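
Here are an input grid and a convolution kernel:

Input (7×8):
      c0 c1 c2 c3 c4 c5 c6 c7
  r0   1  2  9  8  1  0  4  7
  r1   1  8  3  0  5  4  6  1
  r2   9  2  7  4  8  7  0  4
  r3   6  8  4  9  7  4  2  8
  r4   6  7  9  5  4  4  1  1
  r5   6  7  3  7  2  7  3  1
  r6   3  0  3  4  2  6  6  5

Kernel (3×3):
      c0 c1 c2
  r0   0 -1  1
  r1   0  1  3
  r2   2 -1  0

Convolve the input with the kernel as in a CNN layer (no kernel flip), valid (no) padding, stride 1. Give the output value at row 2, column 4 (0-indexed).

7

The receptive field on the input at this output position is [8 7 0 / 7 4 2 / 4 4 1]. Elementwise product with the kernel and sum: 7·-1 + 0·1 + 4·1 + 2·3 + 4·2 + 4·-1.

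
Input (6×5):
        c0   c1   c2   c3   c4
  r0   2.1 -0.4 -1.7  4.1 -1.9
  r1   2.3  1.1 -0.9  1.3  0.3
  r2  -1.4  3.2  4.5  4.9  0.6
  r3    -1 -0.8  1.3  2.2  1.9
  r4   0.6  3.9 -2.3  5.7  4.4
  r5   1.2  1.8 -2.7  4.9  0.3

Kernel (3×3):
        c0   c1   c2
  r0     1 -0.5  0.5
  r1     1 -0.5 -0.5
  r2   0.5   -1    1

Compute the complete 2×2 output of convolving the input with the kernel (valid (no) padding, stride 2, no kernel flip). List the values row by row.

Output[0,0]: The receptive field on the input at this output position is [2.1 -0.4 -1.7 / 2.3 1.1 -0.9 / -1.4 3.2 4.5]. Elementwise product with the kernel and sum: 2.1·1 + -0.4·-0.5 + -1.7·0.5 + 2.3·1 + 1.1·-0.5 + -0.9·-0.5 + -1.4·0.5 + 3.2·-1 + 4.5·1.

4.25 -8.45
-7.9 -0.85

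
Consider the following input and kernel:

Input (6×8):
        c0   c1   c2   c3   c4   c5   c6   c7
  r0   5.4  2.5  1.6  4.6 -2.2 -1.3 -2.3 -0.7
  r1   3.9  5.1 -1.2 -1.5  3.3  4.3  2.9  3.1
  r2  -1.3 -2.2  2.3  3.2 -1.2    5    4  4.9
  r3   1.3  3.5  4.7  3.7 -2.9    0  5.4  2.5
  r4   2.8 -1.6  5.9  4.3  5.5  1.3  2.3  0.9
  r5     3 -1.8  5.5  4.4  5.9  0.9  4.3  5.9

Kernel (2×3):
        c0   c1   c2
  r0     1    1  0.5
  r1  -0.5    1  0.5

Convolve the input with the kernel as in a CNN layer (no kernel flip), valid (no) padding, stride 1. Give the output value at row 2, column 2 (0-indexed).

The receptive field on the input at this output position is [2.3 3.2 -1.2 / 4.7 3.7 -2.9]. Elementwise product with the kernel and sum: 2.3·1 + 3.2·1 + -1.2·0.5 + 4.7·-0.5 + 3.7·1 + -2.9·0.5.

4.8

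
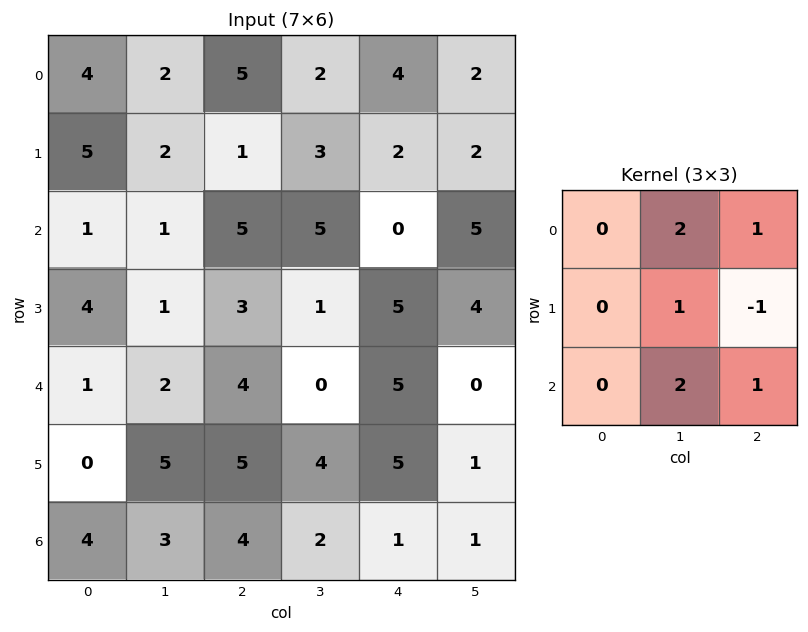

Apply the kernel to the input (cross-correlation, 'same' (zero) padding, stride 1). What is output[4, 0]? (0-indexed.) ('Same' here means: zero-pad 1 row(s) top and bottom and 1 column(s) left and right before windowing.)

13

The receptive field on the zero-padded input at this output position is [0 4 1 / 0 1 2 / 0 0 5]. Elementwise product with the kernel and sum: 4·2 + 1·1 + 1·1 + 2·-1 + 0·2 + 5·1.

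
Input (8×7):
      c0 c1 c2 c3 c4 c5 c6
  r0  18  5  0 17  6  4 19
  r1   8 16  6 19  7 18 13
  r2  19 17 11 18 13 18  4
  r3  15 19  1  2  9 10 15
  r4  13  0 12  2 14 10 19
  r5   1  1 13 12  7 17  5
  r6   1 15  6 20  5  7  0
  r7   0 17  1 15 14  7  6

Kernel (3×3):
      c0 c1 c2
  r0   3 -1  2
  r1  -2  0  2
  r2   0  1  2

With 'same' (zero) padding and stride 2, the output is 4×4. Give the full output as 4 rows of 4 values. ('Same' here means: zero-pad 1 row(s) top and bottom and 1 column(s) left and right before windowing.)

50 68 17 5
111 87 115 20
26 101 74 0
65 55 65 38

Output[0,0]: The receptive field on the zero-padded input at this output position is [0 0 0 / 0 18 5 / 0 8 16]. Elementwise product with the kernel and sum: 0·3 + 0·-1 + 0·2 + 0·-2 + 5·2 + 8·1 + 16·2.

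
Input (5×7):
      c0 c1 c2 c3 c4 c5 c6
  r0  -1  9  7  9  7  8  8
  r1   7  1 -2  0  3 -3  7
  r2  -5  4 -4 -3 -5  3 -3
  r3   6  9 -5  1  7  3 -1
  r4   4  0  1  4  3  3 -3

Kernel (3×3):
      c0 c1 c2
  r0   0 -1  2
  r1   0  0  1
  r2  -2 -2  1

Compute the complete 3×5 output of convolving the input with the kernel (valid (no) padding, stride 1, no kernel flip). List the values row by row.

Output[0,0]: The receptive field on the input at this output position is [-1 9 7 / 7 1 -2 / -5 4 -4]. Elementwise product with the kernel and sum: 9·-1 + 7·2 + -2·1 + -5·-2 + 4·-2 + -4·1.

1 8 17 25 16
-44 -8 16 -19 -7
-24 1 -7 3 -25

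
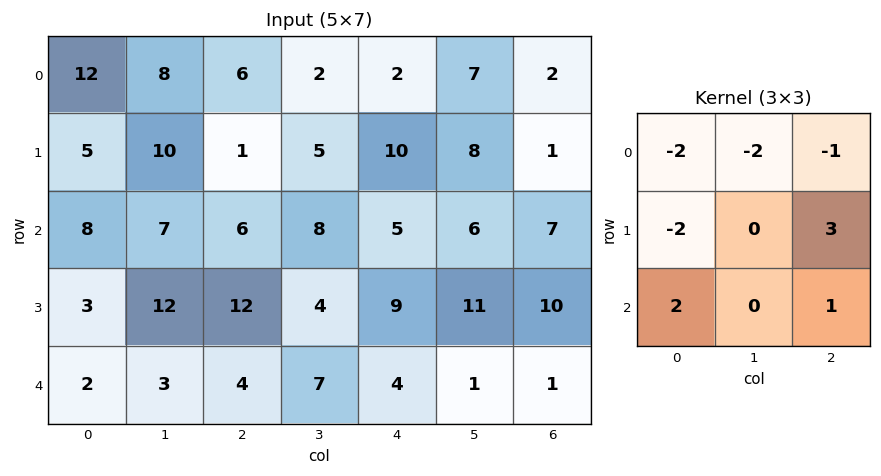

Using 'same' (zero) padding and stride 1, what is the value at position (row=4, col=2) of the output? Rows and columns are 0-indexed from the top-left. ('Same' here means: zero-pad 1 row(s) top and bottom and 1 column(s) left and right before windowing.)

The receptive field on the zero-padded input at this output position is [12 12 4 / 3 4 7 / 0 0 0]. Elementwise product with the kernel and sum: 12·-2 + 12·-2 + 4·-1 + 3·-2 + 7·3 + 0·2 + 0·1.

-37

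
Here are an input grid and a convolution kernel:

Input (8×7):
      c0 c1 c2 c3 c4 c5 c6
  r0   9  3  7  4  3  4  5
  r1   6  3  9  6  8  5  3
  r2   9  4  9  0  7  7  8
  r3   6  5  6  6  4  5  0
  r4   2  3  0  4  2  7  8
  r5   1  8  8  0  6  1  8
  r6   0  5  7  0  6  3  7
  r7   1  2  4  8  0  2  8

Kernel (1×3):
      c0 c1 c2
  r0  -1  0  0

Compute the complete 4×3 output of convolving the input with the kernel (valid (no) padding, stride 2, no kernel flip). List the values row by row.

Output[0,0]: The receptive field on the input at this output position is [9 3 7]. Elementwise product with the kernel and sum: 9·-1.

-9 -7 -3
-9 -9 -7
-2 0 -2
0 -7 -6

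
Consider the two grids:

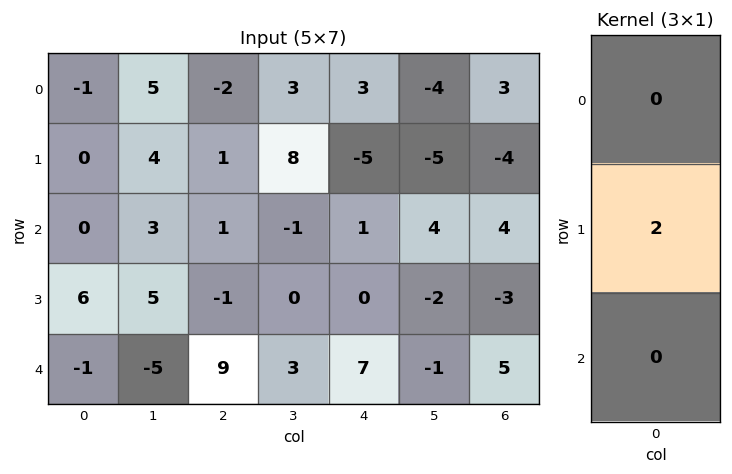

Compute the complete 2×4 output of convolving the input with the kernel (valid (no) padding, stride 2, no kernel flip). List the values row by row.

Output[0,0]: The receptive field on the input at this output position is [-1 / 0 / 0]. Elementwise product with the kernel and sum: 0·2.
Output[0,1]: The receptive field on the input at this output position is [-2 / 1 / 1]. Elementwise product with the kernel and sum: 1·2.

0 2 -10 -8
12 -2 0 -6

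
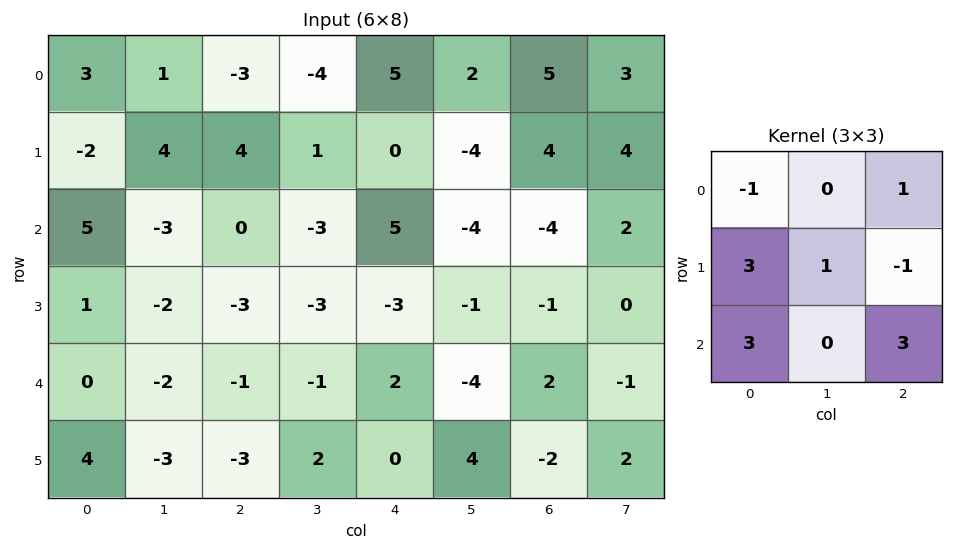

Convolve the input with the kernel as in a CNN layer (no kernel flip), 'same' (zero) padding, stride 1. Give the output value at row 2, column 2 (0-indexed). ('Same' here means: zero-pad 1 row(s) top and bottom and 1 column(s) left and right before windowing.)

The receptive field on the zero-padded input at this output position is [4 4 1 / -3 0 -3 / -2 -3 -3]. Elementwise product with the kernel and sum: 4·-1 + 1·1 + -3·3 + 0·1 + -3·-1 + -2·3 + -3·3.

-24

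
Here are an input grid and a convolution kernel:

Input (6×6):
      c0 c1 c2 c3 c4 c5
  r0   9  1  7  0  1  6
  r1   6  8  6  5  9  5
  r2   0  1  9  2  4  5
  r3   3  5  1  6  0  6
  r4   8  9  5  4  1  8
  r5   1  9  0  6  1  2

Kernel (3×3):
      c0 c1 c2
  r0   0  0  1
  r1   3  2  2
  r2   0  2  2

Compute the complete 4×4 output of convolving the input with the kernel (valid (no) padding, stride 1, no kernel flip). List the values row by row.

Output[0,0]: The receptive field on the input at this output position is [9 1 7 / 6 8 6 / 0 1 9]. Elementwise product with the kernel and sum: 7·1 + 6·3 + 8·2 + 6·2 + 1·2 + 9·2.
Output[0,1]: The receptive field on the input at this output position is [1 7 0 / 8 6 5 / 1 9 2]. Elementwise product with the kernel and sum: 0·1 + 8·3 + 6·2 + 5·2 + 9·2 + 2·2.

73 68 59 67
38 44 60 41
58 49 29 53
71 63 39 42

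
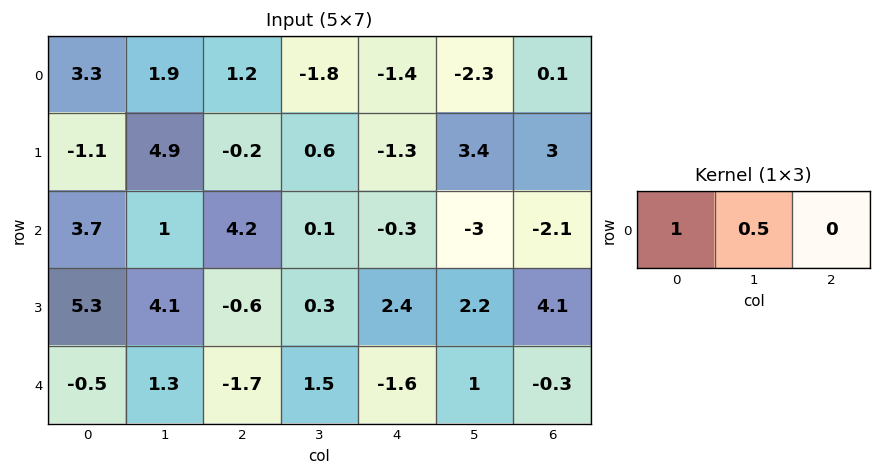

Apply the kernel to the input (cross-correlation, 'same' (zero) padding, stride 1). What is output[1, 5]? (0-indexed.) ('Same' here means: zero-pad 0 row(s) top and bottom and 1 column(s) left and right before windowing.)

The receptive field on the zero-padded input at this output position is [-1.3 3.4 3]. Elementwise product with the kernel and sum: -1.3·1 + 3.4·0.5.

0.4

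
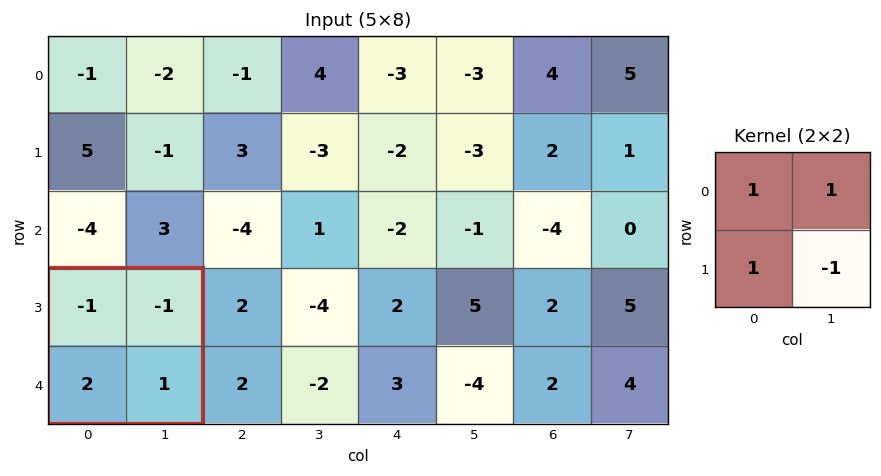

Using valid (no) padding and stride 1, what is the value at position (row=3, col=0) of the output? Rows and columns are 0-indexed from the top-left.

-1

The receptive field on the input at this output position is [-1 -1 / 2 1]. Elementwise product with the kernel and sum: -1·1 + -1·1 + 2·1 + 1·-1.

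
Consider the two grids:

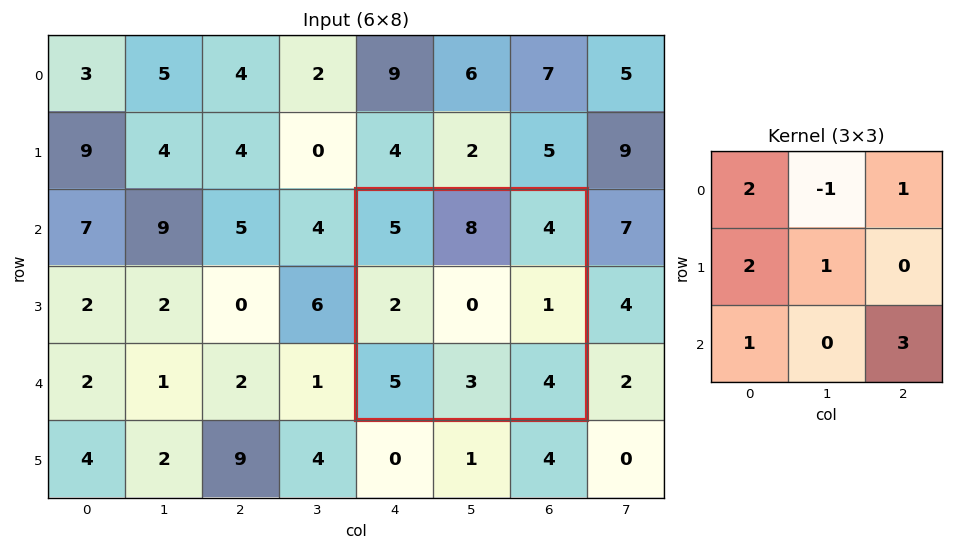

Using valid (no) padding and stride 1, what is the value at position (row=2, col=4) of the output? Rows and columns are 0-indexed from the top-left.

The receptive field on the input at this output position is [5 8 4 / 2 0 1 / 5 3 4]. Elementwise product with the kernel and sum: 5·2 + 8·-1 + 4·1 + 2·2 + 0·1 + 5·1 + 4·3.

27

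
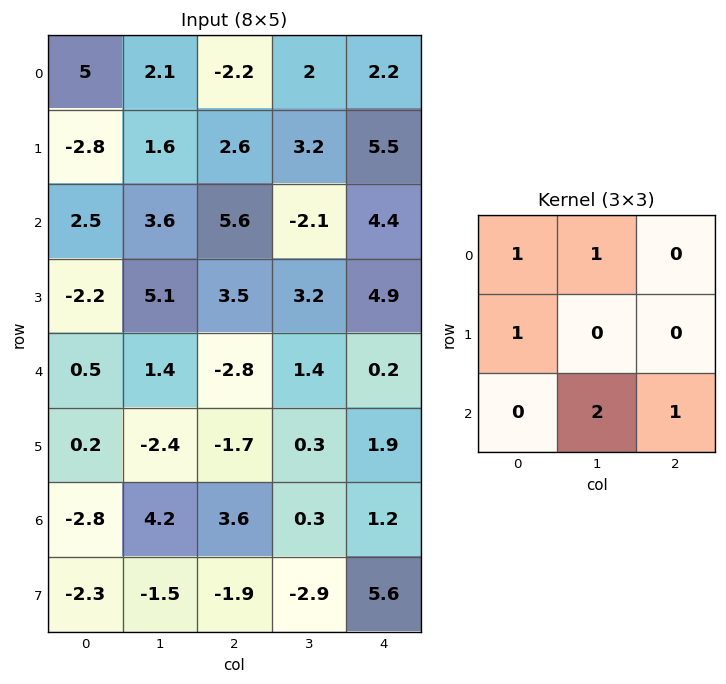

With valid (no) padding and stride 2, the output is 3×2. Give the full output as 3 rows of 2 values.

Output[0,0]: The receptive field on the input at this output position is [5 2.1 -2.2 / -2.8 1.6 2.6 / 2.5 3.6 5.6]. Elementwise product with the kernel and sum: 5·1 + 2.1·1 + -2.8·1 + 3.6·2 + 5.6·1.

17.1 2.6
3.9 10
14.1 -1.3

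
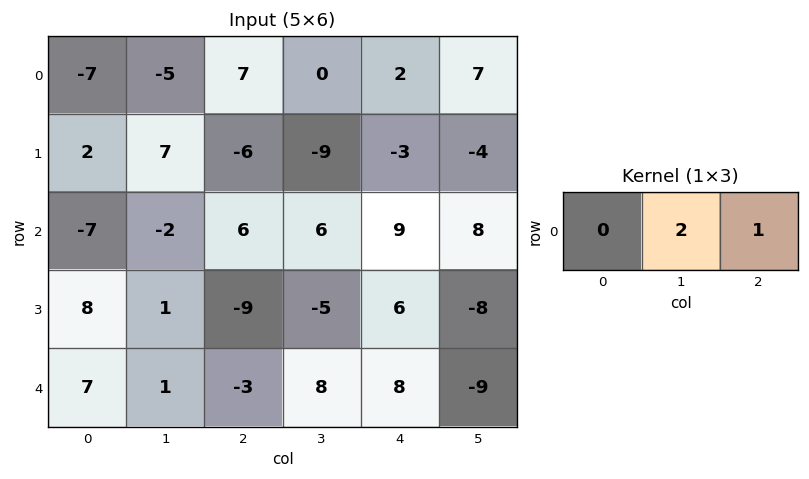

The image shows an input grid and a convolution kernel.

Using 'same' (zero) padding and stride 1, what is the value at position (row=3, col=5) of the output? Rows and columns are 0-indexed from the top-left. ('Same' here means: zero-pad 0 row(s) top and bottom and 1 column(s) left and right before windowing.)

The receptive field on the zero-padded input at this output position is [6 -8 0]. Elementwise product with the kernel and sum: -8·2 + 0·1.

-16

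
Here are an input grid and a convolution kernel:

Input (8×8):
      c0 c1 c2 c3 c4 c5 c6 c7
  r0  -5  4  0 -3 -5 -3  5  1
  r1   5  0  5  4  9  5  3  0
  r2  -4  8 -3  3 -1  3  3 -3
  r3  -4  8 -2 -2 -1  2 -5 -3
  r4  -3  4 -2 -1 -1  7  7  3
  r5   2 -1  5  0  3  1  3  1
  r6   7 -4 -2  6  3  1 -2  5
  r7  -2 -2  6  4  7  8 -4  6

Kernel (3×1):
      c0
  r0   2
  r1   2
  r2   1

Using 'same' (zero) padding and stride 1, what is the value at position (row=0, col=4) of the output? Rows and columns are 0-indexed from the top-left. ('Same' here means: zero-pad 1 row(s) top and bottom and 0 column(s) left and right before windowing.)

-1

The receptive field on the zero-padded input at this output position is [0 / -5 / 9]. Elementwise product with the kernel and sum: 0·2 + -5·2 + 9·1.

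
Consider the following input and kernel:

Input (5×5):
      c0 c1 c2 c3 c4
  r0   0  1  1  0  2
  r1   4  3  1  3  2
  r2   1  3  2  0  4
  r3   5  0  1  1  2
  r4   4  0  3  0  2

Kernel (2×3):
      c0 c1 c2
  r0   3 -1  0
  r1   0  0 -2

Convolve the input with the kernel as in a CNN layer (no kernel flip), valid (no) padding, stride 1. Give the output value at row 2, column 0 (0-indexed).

The receptive field on the input at this output position is [1 3 2 / 5 0 1]. Elementwise product with the kernel and sum: 1·3 + 3·-1 + 1·-2.

-2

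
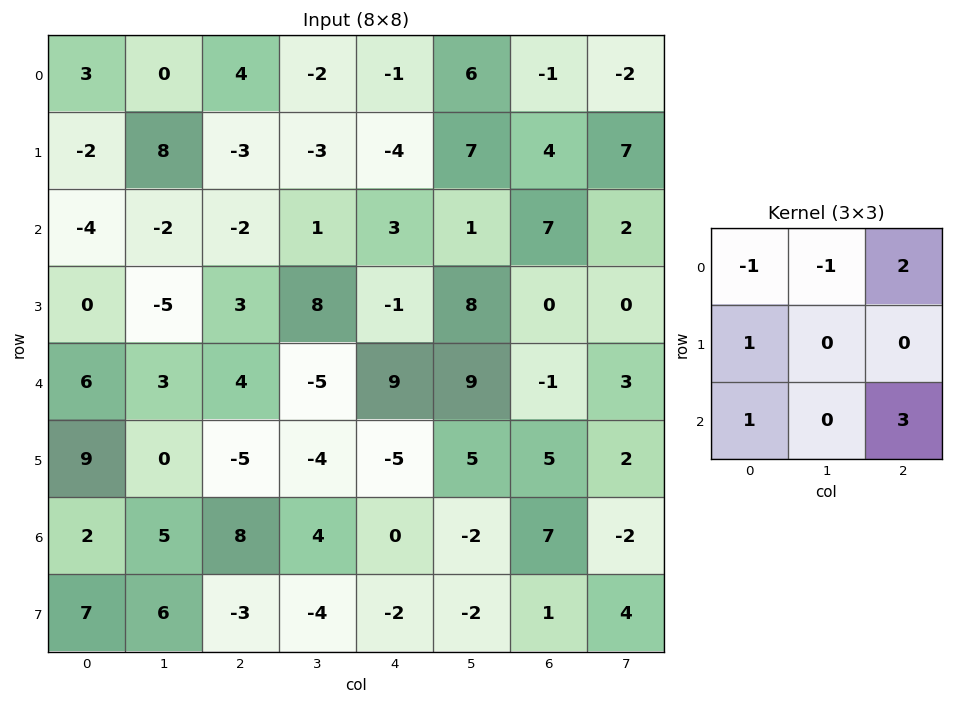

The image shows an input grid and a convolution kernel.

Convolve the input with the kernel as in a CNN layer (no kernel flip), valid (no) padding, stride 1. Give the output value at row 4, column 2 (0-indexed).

22

The receptive field on the input at this output position is [4 -5 9 / -5 -4 -5 / 8 4 0]. Elementwise product with the kernel and sum: 4·-1 + -5·-1 + 9·2 + -5·1 + 8·1 + 0·3.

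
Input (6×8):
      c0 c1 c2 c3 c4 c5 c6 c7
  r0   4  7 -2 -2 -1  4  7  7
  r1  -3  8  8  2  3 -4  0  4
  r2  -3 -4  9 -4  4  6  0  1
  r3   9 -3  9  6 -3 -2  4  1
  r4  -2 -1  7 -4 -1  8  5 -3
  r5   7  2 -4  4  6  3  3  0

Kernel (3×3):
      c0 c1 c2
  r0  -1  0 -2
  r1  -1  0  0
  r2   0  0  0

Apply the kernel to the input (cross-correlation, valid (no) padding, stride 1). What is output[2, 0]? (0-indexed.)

-24

The receptive field on the input at this output position is [-3 -4 9 / 9 -3 9 / -2 -1 7]. Elementwise product with the kernel and sum: -3·-1 + 9·-2 + 9·-1.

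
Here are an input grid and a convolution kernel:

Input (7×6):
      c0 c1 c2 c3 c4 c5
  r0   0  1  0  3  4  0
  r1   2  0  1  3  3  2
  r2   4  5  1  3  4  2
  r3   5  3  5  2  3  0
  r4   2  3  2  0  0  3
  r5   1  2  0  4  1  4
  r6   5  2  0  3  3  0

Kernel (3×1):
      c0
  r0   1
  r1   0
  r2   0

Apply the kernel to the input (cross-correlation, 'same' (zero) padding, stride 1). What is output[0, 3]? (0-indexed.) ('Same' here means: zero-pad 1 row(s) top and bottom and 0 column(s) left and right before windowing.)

0

The receptive field on the zero-padded input at this output position is [0 / 3 / 3]. Elementwise product with the kernel and sum: 0·1.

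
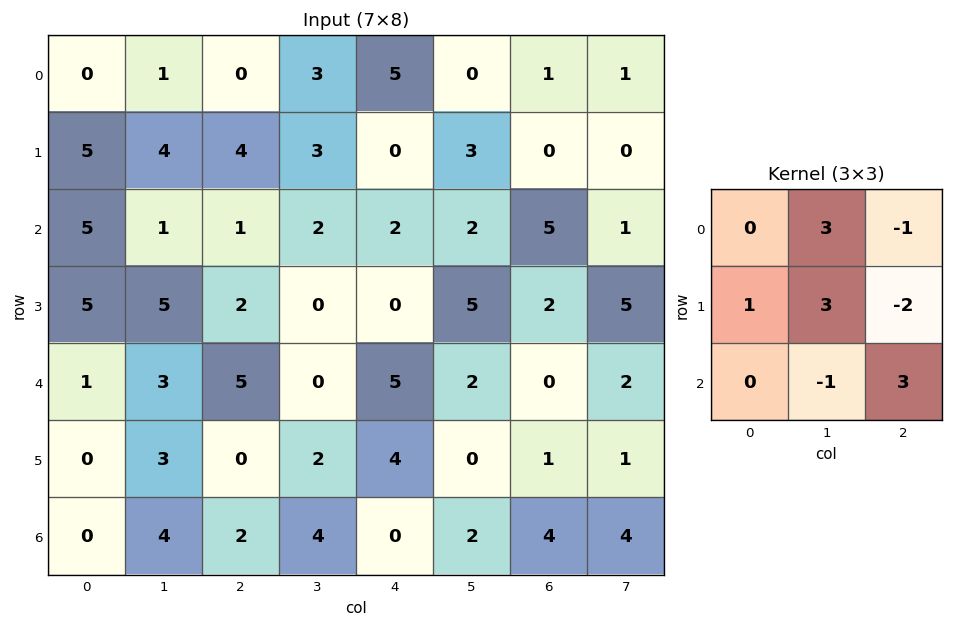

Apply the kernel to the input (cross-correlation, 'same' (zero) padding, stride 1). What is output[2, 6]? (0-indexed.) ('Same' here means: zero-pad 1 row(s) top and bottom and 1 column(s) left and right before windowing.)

28

The receptive field on the zero-padded input at this output position is [3 0 0 / 2 5 1 / 5 2 5]. Elementwise product with the kernel and sum: 0·3 + 0·-1 + 2·1 + 5·3 + 1·-2 + 2·-1 + 5·3.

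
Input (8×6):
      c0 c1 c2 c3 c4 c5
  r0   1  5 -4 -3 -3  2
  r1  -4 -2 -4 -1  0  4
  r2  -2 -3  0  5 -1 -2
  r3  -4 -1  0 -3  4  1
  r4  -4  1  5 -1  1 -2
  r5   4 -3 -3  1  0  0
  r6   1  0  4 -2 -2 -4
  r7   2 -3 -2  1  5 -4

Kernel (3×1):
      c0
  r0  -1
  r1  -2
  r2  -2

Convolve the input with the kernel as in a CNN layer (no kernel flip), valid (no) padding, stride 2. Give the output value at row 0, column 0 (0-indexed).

11

The receptive field on the input at this output position is [1 / -4 / -2]. Elementwise product with the kernel and sum: 1·-1 + -4·-2 + -2·-2.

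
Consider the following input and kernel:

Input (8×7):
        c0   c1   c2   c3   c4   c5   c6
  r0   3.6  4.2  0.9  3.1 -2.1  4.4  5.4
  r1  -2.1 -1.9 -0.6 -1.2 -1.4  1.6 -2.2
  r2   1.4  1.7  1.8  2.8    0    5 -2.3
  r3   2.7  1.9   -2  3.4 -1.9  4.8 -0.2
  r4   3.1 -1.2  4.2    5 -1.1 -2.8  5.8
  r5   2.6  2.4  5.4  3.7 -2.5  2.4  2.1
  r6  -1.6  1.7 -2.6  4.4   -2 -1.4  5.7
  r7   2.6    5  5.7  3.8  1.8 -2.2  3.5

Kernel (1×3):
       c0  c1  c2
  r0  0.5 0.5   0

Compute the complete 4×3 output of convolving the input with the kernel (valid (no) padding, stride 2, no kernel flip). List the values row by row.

3.9 2 1.15
1.55 2.3 2.5
0.95 4.6 -1.95
0.05 0.9 -1.7

Output[0,0]: The receptive field on the input at this output position is [3.6 4.2 0.9]. Elementwise product with the kernel and sum: 3.6·0.5 + 4.2·0.5.
Output[0,1]: The receptive field on the input at this output position is [0.9 3.1 -2.1]. Elementwise product with the kernel and sum: 0.9·0.5 + 3.1·0.5.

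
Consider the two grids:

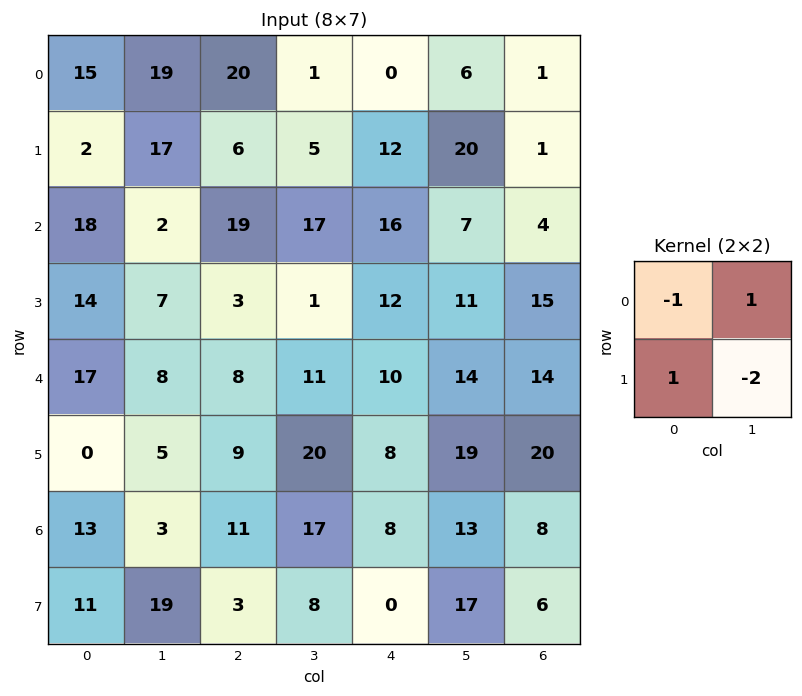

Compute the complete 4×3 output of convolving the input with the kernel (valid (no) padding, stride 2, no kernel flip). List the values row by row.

Output[0,0]: The receptive field on the input at this output position is [15 19 / 2 17]. Elementwise product with the kernel and sum: 15·-1 + 19·1 + 2·1 + 17·-2.

-28 -23 -22
-16 -1 -19
-19 -28 -26
-37 -7 -29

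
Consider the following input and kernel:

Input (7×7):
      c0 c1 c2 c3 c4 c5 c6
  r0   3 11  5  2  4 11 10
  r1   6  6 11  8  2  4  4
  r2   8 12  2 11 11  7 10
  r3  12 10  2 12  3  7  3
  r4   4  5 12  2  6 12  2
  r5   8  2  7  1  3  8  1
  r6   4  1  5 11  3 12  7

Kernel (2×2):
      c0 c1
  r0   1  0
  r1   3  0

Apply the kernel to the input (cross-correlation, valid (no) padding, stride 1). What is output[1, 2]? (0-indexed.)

The receptive field on the input at this output position is [11 8 / 2 11]. Elementwise product with the kernel and sum: 11·1 + 2·3.

17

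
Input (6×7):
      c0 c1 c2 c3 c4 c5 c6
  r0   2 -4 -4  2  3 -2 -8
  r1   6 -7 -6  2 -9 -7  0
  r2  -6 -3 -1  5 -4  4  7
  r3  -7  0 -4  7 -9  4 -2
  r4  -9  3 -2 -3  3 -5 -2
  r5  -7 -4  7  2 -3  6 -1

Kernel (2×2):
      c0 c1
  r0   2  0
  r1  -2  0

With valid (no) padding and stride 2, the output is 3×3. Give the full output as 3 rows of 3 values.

-8 4 24
2 6 10
-4 -18 12

Output[0,0]: The receptive field on the input at this output position is [2 -4 / 6 -7]. Elementwise product with the kernel and sum: 2·2 + 6·-2.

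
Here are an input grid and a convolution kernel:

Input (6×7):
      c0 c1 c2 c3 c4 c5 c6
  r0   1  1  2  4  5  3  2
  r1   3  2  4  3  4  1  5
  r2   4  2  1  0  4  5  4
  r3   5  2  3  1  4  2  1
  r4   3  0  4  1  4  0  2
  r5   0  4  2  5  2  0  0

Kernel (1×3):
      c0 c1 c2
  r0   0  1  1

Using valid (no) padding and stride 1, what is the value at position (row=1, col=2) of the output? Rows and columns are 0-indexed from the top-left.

7

The receptive field on the input at this output position is [4 3 4]. Elementwise product with the kernel and sum: 3·1 + 4·1.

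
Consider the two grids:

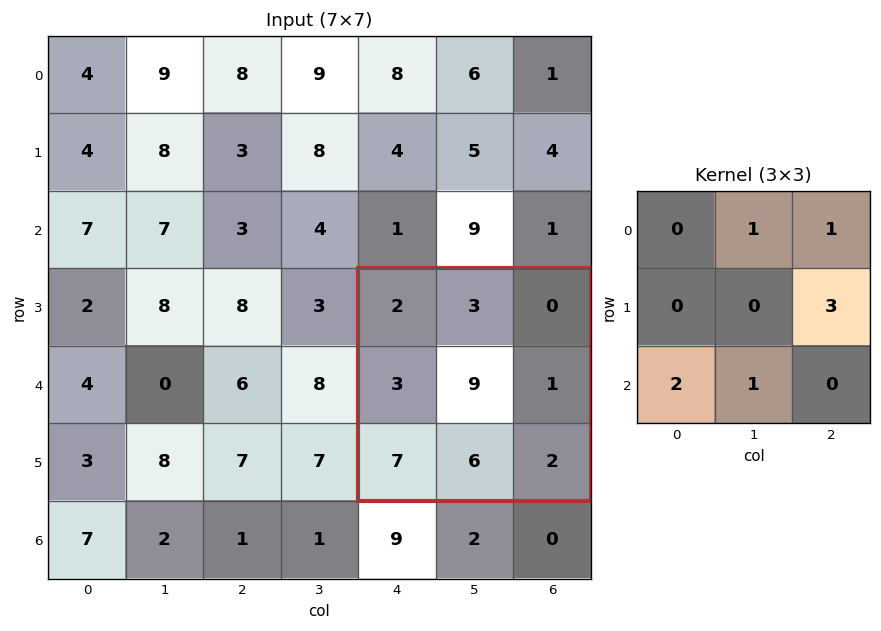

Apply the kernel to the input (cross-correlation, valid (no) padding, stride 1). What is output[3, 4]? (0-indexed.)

The receptive field on the input at this output position is [2 3 0 / 3 9 1 / 7 6 2]. Elementwise product with the kernel and sum: 3·1 + 0·1 + 1·3 + 7·2 + 6·1.

26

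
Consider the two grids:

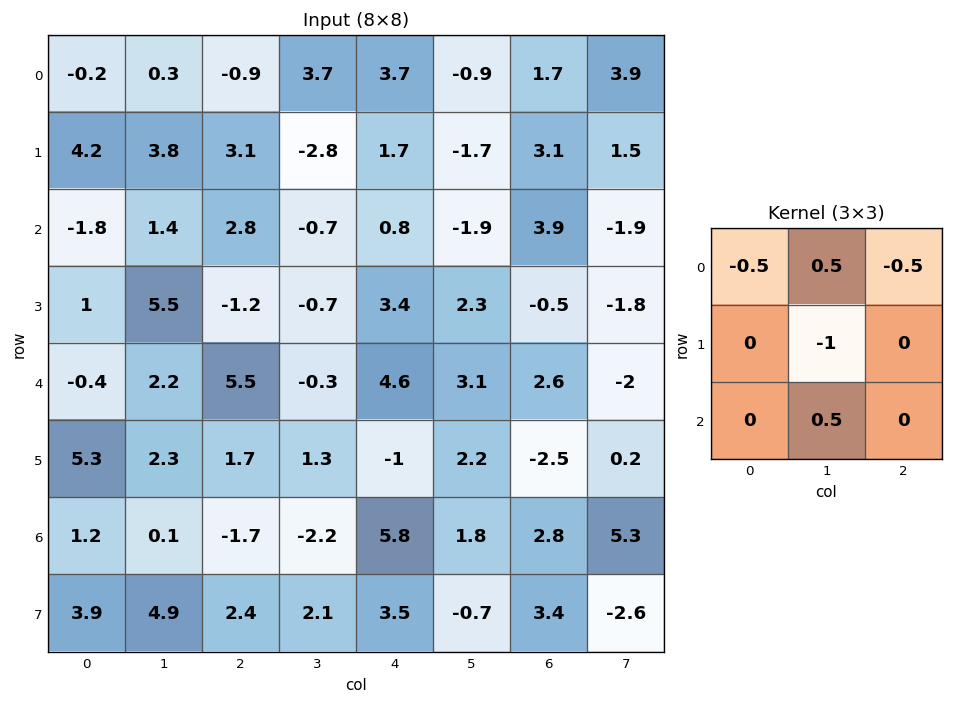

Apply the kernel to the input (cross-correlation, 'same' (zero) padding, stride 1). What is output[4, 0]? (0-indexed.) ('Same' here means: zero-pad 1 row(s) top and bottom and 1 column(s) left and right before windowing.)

0.8

The receptive field on the zero-padded input at this output position is [0 1 5.5 / 0 -0.4 2.2 / 0 5.3 2.3]. Elementwise product with the kernel and sum: 0·-0.5 + 1·0.5 + 5.5·-0.5 + -0.4·-1 + 5.3·0.5.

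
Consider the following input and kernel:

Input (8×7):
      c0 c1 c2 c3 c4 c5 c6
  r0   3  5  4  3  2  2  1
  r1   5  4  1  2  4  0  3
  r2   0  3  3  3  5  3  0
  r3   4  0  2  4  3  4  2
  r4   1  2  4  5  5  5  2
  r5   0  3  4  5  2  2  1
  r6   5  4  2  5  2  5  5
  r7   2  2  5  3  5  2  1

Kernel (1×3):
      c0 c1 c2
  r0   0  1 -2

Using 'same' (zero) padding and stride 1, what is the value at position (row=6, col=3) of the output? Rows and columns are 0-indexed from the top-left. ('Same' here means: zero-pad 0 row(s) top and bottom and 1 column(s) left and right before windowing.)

The receptive field on the zero-padded input at this output position is [2 5 2]. Elementwise product with the kernel and sum: 5·1 + 2·-2.

1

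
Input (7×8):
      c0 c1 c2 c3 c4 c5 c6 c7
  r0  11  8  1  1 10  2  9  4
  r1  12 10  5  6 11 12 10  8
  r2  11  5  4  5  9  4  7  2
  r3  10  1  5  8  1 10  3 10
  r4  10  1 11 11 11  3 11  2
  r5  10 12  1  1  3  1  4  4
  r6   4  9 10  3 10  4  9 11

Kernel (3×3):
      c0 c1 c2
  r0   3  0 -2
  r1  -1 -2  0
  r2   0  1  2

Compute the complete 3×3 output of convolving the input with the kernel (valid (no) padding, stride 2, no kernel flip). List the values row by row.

Output[0,0]: The receptive field on the input at this output position is [11 8 1 / 12 10 5 / 11 5 4]. Elementwise product with the kernel and sum: 11·3 + 1·-2 + 12·-1 + 10·-2 + 5·1 + 4·2.
Output[0,1]: The receptive field on the input at this output position is [1 1 10 / 5 6 11 / 4 5 9]. Elementwise product with the kernel and sum: 1·3 + 10·-2 + 5·-1 + 6·-2 + 5·1 + 9·2.

12 -11 -5
36 6 17
3 31 28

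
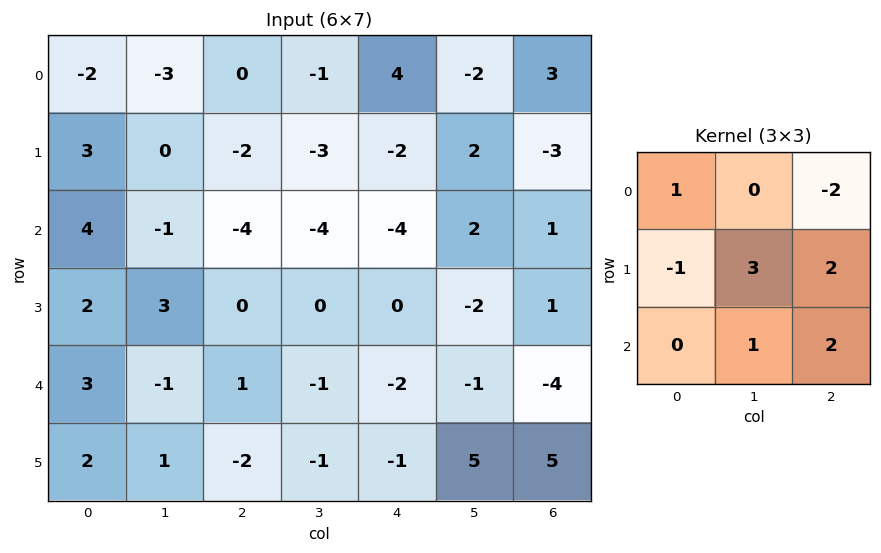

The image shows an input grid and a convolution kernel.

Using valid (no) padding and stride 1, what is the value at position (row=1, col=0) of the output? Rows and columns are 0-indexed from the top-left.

-5

The receptive field on the input at this output position is [3 0 -2 / 4 -1 -4 / 2 3 0]. Elementwise product with the kernel and sum: 3·1 + -2·-2 + 4·-1 + -1·3 + -4·2 + 3·1 + 0·2.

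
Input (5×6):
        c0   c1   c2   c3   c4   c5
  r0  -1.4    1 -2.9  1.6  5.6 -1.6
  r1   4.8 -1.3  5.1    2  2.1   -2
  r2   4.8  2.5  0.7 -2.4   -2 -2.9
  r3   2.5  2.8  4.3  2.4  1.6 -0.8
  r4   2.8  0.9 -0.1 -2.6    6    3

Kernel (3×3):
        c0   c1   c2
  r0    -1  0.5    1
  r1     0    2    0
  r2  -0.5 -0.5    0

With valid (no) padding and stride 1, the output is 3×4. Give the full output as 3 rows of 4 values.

-7.25 7.75 14.15 6
2 3.7 -10.15 -8.95
0.9 3.65 2.25 0

Output[0,0]: The receptive field on the input at this output position is [-1.4 1 -2.9 / 4.8 -1.3 5.1 / 4.8 2.5 0.7]. Elementwise product with the kernel and sum: -1.4·-1 + 1·0.5 + -2.9·1 + -1.3·2 + 4.8·-0.5 + 2.5·-0.5.
Output[0,1]: The receptive field on the input at this output position is [1 -2.9 1.6 / -1.3 5.1 2 / 2.5 0.7 -2.4]. Elementwise product with the kernel and sum: 1·-1 + -2.9·0.5 + 1.6·1 + 5.1·2 + 2.5·-0.5 + 0.7·-0.5.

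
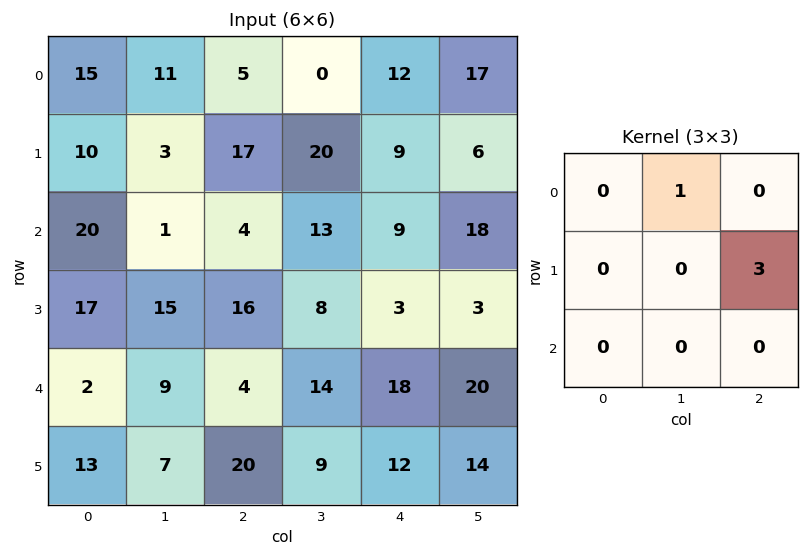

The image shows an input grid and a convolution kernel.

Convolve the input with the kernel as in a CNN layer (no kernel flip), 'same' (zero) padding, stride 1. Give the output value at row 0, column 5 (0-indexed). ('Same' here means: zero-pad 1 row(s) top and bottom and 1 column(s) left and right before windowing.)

The receptive field on the zero-padded input at this output position is [0 0 0 / 12 17 0 / 9 6 0]. Elementwise product with the kernel and sum: 0·1 + 0·3.

0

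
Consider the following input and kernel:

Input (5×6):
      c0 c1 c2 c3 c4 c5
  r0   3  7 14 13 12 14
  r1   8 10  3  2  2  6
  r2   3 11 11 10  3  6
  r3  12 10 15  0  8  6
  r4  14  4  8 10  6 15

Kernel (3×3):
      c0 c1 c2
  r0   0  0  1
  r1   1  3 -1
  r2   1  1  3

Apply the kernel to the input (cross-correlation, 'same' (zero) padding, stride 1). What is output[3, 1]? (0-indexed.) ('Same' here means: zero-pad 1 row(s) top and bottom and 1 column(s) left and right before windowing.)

80

The receptive field on the zero-padded input at this output position is [3 11 11 / 12 10 15 / 14 4 8]. Elementwise product with the kernel and sum: 11·1 + 12·1 + 10·3 + 15·-1 + 14·1 + 4·1 + 8·3.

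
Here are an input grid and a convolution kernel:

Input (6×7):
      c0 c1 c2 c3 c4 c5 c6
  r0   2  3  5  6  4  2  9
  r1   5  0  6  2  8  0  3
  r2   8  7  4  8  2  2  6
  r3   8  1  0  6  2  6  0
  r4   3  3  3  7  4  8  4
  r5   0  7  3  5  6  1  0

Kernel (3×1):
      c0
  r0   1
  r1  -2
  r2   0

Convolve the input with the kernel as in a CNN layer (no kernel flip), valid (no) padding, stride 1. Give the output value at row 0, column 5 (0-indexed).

2

The receptive field on the input at this output position is [2 / 0 / 2]. Elementwise product with the kernel and sum: 2·1 + 0·-2.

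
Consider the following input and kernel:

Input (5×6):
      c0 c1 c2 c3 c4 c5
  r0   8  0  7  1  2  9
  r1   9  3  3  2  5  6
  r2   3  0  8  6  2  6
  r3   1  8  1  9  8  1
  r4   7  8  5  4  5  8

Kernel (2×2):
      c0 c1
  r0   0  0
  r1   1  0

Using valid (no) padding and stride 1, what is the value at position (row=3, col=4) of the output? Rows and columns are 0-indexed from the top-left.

5

The receptive field on the input at this output position is [8 1 / 5 8]. Elementwise product with the kernel and sum: 5·1.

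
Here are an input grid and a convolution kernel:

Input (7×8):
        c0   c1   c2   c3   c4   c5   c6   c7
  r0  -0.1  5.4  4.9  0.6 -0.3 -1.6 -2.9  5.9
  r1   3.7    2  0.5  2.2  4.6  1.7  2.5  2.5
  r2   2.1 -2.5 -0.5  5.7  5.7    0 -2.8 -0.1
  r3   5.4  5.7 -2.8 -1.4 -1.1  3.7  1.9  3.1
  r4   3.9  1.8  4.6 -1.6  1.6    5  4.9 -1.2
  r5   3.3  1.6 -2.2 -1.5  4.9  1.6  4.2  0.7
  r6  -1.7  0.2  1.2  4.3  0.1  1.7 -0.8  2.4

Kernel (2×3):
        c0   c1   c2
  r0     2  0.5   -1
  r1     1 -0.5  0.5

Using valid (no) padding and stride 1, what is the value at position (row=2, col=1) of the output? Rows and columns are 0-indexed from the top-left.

-4.55

The receptive field on the input at this output position is [-2.5 -0.5 5.7 / 5.7 -2.8 -1.4]. Elementwise product with the kernel and sum: -2.5·2 + -0.5·0.5 + 5.7·-1 + 5.7·1 + -2.8·-0.5 + -1.4·0.5.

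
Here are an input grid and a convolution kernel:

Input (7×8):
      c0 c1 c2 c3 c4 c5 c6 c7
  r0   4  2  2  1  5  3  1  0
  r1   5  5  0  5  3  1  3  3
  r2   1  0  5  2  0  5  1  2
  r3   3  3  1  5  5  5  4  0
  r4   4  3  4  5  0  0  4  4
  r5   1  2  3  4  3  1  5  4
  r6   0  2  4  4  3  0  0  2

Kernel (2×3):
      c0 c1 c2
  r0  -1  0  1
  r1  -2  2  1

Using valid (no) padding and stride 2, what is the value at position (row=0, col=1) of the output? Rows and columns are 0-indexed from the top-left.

16

The receptive field on the input at this output position is [2 1 5 / 0 5 3]. Elementwise product with the kernel and sum: 2·-1 + 5·1 + 0·-2 + 5·2 + 3·1.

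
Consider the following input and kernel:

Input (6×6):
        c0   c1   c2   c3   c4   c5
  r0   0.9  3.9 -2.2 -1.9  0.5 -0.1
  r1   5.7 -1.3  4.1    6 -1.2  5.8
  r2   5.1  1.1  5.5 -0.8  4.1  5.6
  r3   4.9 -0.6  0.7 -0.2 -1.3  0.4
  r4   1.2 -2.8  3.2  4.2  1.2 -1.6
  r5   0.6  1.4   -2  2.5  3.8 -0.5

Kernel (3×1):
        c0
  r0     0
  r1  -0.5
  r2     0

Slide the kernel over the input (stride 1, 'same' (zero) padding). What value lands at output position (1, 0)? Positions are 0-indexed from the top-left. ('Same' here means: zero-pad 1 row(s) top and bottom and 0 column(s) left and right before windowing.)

-2.85

The receptive field on the zero-padded input at this output position is [0.9 / 5.7 / 5.1]. Elementwise product with the kernel and sum: 5.7·-0.5.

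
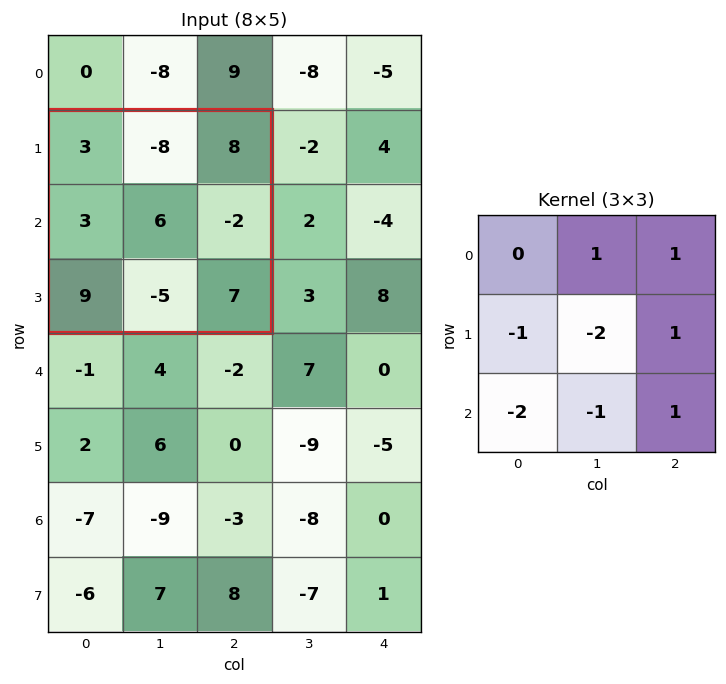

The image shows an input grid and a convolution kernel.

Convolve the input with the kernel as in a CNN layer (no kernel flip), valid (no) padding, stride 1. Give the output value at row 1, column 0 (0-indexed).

-23

The receptive field on the input at this output position is [3 -8 8 / 3 6 -2 / 9 -5 7]. Elementwise product with the kernel and sum: -8·1 + 8·1 + 3·-1 + 6·-2 + -2·1 + 9·-2 + -5·-1 + 7·1.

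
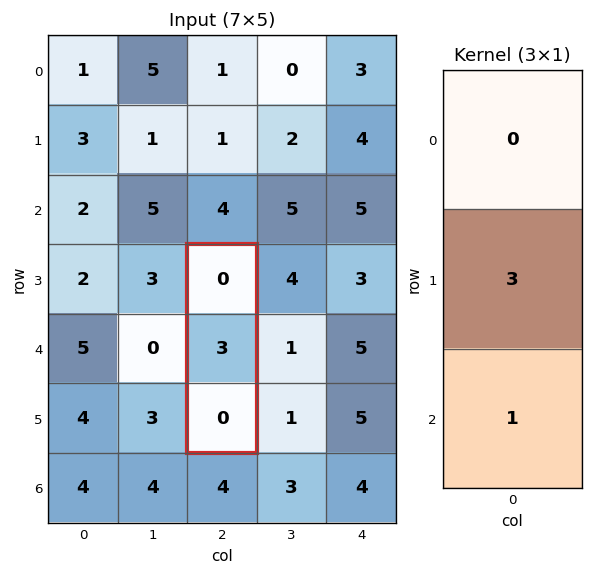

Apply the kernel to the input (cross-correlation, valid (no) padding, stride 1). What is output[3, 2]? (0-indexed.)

The receptive field on the input at this output position is [0 / 3 / 0]. Elementwise product with the kernel and sum: 3·3 + 0·1.

9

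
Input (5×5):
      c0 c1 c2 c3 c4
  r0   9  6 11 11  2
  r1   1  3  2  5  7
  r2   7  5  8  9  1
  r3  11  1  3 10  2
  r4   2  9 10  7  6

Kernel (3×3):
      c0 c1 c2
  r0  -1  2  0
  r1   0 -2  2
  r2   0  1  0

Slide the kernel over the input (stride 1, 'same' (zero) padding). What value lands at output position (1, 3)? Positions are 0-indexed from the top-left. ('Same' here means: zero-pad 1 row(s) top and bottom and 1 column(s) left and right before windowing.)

24

The receptive field on the zero-padded input at this output position is [11 11 2 / 2 5 7 / 8 9 1]. Elementwise product with the kernel and sum: 11·-1 + 11·2 + 5·-2 + 7·2 + 9·1.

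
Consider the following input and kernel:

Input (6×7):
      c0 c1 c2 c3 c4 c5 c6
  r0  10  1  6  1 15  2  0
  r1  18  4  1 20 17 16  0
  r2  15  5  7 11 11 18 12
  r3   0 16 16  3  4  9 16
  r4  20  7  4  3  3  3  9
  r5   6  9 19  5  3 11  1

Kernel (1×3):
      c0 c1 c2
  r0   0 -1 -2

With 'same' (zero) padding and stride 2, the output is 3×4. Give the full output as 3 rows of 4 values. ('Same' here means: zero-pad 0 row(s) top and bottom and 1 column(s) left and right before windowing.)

-12 -8 -19 0
-25 -29 -47 -12
-34 -10 -9 -9

Output[0,0]: The receptive field on the zero-padded input at this output position is [0 10 1]. Elementwise product with the kernel and sum: 10·-1 + 1·-2.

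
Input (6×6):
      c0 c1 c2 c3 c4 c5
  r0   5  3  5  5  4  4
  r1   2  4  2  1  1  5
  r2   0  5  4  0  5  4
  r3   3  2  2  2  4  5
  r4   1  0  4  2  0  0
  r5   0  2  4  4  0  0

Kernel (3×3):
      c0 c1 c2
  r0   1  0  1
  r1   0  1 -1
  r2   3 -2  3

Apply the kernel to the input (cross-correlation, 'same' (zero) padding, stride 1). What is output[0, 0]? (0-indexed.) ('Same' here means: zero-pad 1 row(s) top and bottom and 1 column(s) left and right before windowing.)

The receptive field on the zero-padded input at this output position is [0 0 0 / 0 5 3 / 0 2 4]. Elementwise product with the kernel and sum: 0·1 + 0·1 + 5·1 + 3·-1 + 0·3 + 2·-2 + 4·3.

10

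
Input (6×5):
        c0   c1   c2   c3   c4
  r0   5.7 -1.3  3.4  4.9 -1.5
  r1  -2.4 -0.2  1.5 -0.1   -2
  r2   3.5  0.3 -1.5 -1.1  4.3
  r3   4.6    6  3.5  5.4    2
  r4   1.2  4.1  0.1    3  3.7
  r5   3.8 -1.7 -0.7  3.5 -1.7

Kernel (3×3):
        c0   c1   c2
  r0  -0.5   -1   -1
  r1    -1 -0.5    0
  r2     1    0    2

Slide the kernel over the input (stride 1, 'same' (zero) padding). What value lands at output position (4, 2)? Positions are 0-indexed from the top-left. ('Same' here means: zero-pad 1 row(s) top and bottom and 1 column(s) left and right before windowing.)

-10.75

The receptive field on the zero-padded input at this output position is [6 3.5 5.4 / 4.1 0.1 3 / -1.7 -0.7 3.5]. Elementwise product with the kernel and sum: 6·-0.5 + 3.5·-1 + 5.4·-1 + 4.1·-1 + 0.1·-0.5 + -1.7·1 + 3.5·2.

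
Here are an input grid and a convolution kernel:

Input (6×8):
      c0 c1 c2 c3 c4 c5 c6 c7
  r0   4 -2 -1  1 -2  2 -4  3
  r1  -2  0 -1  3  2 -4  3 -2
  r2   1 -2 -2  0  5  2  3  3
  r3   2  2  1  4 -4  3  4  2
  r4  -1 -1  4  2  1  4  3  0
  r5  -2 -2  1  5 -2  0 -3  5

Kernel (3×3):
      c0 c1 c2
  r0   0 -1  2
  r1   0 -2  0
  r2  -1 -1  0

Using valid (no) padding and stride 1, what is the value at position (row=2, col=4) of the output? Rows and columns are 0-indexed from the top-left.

The receptive field on the input at this output position is [5 2 3 / -4 3 4 / 1 4 3]. Elementwise product with the kernel and sum: 2·-1 + 3·2 + 3·-2 + 1·-1 + 4·-1.

-7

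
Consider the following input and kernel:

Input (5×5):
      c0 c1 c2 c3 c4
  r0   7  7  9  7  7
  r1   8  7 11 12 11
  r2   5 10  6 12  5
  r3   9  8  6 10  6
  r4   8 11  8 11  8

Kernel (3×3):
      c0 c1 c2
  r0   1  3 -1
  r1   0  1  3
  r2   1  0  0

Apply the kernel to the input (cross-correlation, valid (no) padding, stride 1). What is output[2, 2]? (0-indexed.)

The receptive field on the input at this output position is [6 12 5 / 6 10 6 / 8 11 8]. Elementwise product with the kernel and sum: 6·1 + 12·3 + 5·-1 + 10·1 + 6·3 + 8·1.

73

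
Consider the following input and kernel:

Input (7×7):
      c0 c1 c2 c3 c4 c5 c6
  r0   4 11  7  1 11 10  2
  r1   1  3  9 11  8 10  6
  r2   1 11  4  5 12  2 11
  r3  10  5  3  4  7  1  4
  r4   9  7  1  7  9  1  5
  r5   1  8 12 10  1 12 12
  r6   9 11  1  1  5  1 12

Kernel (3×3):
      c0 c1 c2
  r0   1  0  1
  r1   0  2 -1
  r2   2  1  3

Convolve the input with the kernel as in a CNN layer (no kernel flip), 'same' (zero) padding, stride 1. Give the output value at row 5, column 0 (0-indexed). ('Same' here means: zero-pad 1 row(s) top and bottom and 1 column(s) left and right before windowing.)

43

The receptive field on the zero-padded input at this output position is [0 9 7 / 0 1 8 / 0 9 11]. Elementwise product with the kernel and sum: 0·1 + 7·1 + 1·2 + 8·-1 + 0·2 + 9·1 + 11·3.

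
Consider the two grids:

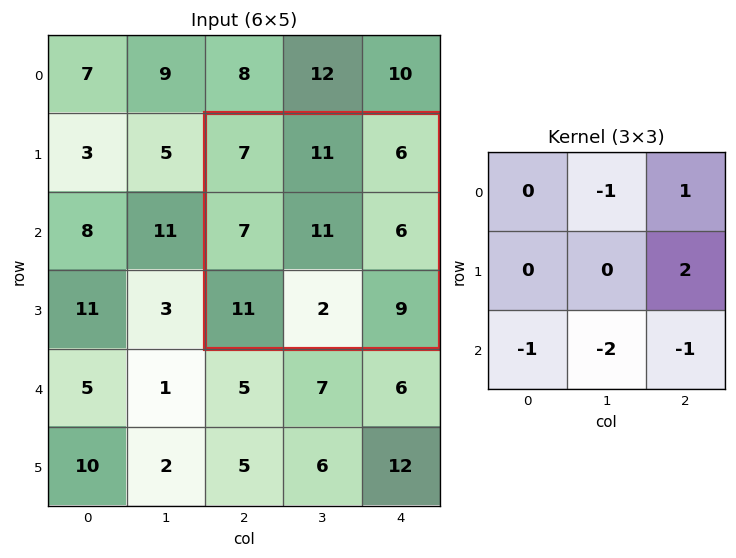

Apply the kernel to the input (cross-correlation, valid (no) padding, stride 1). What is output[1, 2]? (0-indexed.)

The receptive field on the input at this output position is [7 11 6 / 7 11 6 / 11 2 9]. Elementwise product with the kernel and sum: 11·-1 + 6·1 + 6·2 + 11·-1 + 2·-2 + 9·-1.

-17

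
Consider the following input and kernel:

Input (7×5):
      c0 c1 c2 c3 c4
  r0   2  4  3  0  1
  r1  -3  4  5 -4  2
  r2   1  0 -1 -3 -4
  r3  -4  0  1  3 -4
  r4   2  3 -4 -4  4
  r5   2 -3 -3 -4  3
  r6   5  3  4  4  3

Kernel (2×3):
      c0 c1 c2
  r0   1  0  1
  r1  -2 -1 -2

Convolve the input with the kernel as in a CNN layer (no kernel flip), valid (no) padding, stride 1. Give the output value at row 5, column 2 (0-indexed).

-18

The receptive field on the input at this output position is [-3 -4 3 / 4 4 3]. Elementwise product with the kernel and sum: -3·1 + 3·1 + 4·-2 + 4·-1 + 3·-2.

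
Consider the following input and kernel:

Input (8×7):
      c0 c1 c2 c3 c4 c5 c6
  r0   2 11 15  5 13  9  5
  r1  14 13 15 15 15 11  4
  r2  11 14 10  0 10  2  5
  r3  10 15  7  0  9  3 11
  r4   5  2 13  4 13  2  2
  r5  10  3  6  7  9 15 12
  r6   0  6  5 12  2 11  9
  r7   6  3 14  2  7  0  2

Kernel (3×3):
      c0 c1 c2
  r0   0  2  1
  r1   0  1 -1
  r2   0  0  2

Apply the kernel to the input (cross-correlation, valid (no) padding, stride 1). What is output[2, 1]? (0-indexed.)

35

The receptive field on the input at this output position is [14 10 0 / 15 7 0 / 2 13 4]. Elementwise product with the kernel and sum: 10·2 + 0·1 + 7·1 + 0·-1 + 4·2.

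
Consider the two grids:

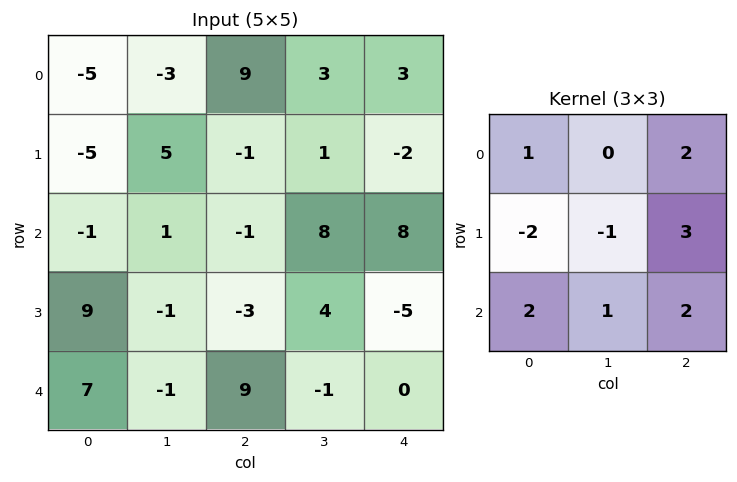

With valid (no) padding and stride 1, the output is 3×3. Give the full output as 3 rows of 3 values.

Output[0,0]: The receptive field on the input at this output position is [-5 -3 9 / -5 5 -1 / -1 1 -1]. Elementwise product with the kernel and sum: -5·1 + 9·2 + -5·-2 + 5·-1 + -1·3 + -1·2 + 1·1 + -1·2.
Output[0,1]: The receptive field on the input at this output position is [-3 9 3 / 5 -1 1 / 1 -1 8]. Elementwise product with the kernel and sum: -3·1 + 3·2 + 5·-2 + -1·-1 + 1·3 + 1·2 + -1·1 + 8·2.

12 14 32
2 33 1
2 39 19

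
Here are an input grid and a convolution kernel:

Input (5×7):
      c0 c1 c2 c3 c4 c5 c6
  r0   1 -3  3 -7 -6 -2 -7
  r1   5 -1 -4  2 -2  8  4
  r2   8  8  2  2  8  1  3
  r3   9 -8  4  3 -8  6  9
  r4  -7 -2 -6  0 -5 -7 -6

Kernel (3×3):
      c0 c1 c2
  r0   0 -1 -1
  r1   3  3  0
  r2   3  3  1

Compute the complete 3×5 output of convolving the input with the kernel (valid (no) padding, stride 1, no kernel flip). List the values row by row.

62 21 27 39 57
60 23 25 15 18
-40 -40 -12 -46 -52

Output[0,0]: The receptive field on the input at this output position is [1 -3 3 / 5 -1 -4 / 8 8 2]. Elementwise product with the kernel and sum: -3·-1 + 3·-1 + 5·3 + -1·3 + 8·3 + 8·3 + 2·1.
Output[0,1]: The receptive field on the input at this output position is [-3 3 -7 / -1 -4 2 / 8 2 2]. Elementwise product with the kernel and sum: 3·-1 + -7·-1 + -1·3 + -4·3 + 8·3 + 2·3 + 2·1.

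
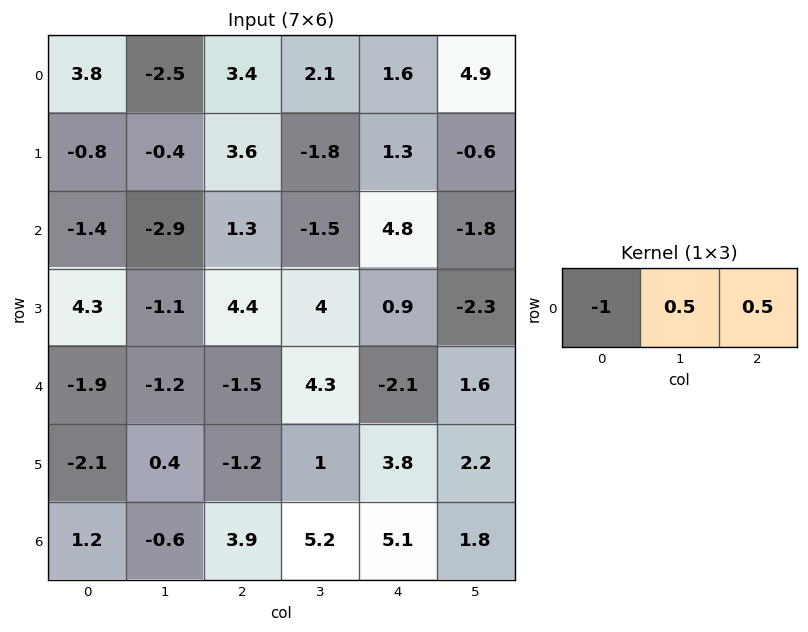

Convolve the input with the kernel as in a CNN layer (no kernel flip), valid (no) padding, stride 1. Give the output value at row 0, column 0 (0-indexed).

The receptive field on the input at this output position is [3.8 -2.5 3.4]. Elementwise product with the kernel and sum: 3.8·-1 + -2.5·0.5 + 3.4·0.5.

-3.35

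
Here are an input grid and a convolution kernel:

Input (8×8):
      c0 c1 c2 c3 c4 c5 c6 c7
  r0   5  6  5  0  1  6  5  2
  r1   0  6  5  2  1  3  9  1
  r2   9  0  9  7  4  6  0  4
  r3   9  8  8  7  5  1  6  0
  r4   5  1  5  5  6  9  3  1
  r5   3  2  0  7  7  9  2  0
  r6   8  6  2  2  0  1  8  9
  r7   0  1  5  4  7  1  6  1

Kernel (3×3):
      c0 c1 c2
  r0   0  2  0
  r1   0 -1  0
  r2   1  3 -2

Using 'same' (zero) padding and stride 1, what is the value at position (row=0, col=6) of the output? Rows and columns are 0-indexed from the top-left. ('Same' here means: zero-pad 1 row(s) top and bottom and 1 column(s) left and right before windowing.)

The receptive field on the zero-padded input at this output position is [0 0 0 / 6 5 2 / 3 9 1]. Elementwise product with the kernel and sum: 0·2 + 5·-1 + 3·1 + 9·3 + 1·-2.

23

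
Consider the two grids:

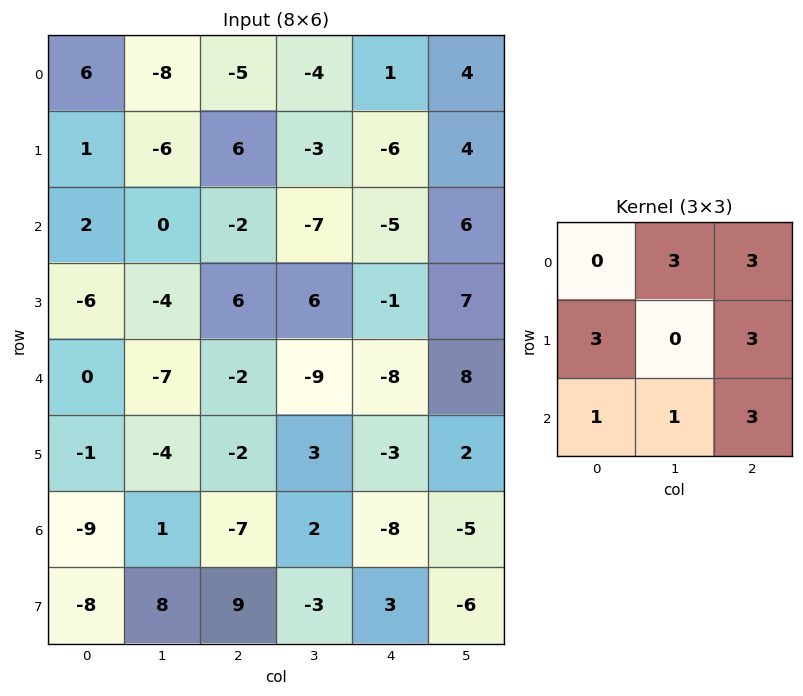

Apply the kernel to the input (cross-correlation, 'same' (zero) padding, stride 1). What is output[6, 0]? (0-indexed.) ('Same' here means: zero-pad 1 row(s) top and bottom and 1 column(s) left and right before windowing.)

The receptive field on the zero-padded input at this output position is [0 -1 -4 / 0 -9 1 / 0 -8 8]. Elementwise product with the kernel and sum: -1·3 + -4·3 + 0·3 + 1·3 + 0·1 + -8·1 + 8·3.

4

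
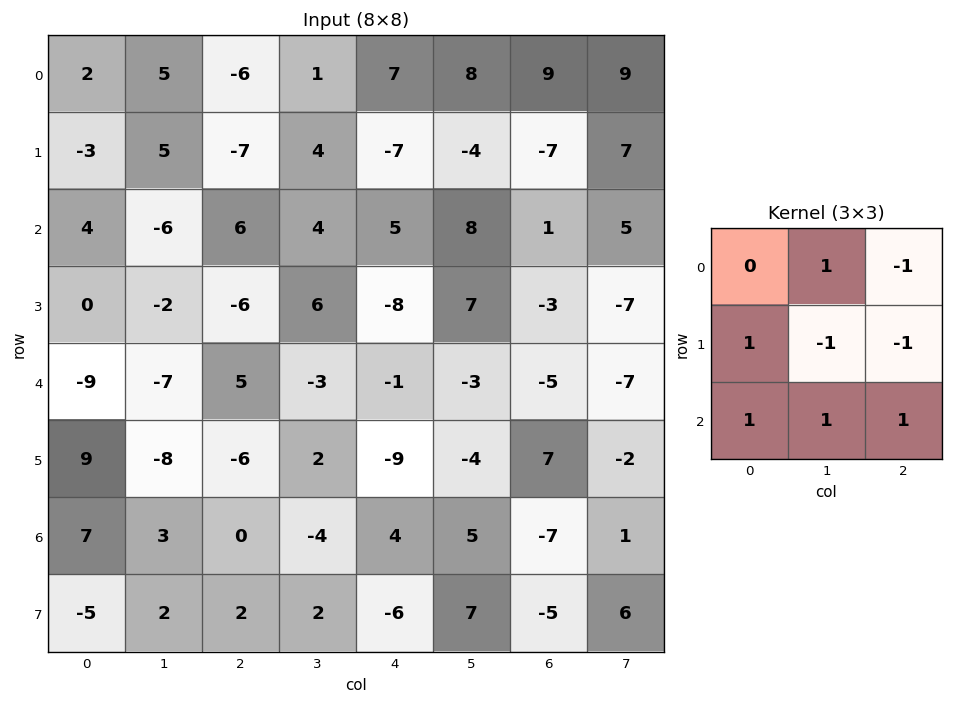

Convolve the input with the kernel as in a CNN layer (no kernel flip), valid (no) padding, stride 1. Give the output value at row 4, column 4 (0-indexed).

-8

The receptive field on the input at this output position is [-1 -3 -5 / -9 -4 7 / 4 5 -7]. Elementwise product with the kernel and sum: -3·1 + -5·-1 + -9·1 + -4·-1 + 7·-1 + 4·1 + 5·1 + -7·1.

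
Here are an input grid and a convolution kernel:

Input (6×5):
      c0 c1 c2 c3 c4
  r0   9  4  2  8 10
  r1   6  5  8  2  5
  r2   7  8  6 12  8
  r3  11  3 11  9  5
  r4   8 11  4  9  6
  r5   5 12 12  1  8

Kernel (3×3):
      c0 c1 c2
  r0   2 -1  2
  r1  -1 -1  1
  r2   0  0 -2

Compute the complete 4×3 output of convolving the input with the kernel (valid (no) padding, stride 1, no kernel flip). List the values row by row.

Output[0,0]: The receptive field on the input at this output position is [9 4 2 / 6 5 8 / 7 8 6]. Elementwise product with the kernel and sum: 9·2 + 4·-1 + 2·2 + 6·-1 + 5·-1 + 8·1 + 6·-2.

3 -13 -5
-8 -14 4
7 11 -11
2 5 0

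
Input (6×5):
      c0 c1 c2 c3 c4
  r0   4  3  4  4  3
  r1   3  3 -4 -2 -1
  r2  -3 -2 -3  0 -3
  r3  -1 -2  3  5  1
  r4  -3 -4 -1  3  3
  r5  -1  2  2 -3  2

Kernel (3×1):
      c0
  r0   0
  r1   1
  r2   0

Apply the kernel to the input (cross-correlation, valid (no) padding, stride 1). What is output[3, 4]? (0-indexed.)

3

The receptive field on the input at this output position is [1 / 3 / 2]. Elementwise product with the kernel and sum: 3·1.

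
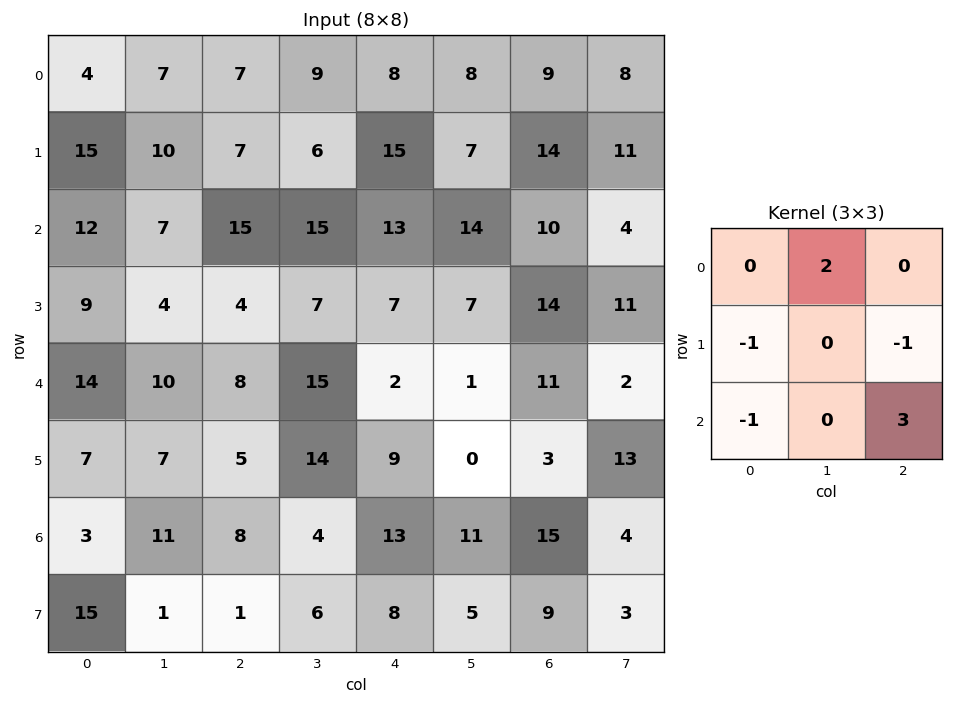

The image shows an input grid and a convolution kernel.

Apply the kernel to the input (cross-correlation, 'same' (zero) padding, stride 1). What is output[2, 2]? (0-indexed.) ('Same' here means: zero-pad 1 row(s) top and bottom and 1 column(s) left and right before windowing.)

The receptive field on the zero-padded input at this output position is [10 7 6 / 7 15 15 / 4 4 7]. Elementwise product with the kernel and sum: 7·2 + 7·-1 + 15·-1 + 4·-1 + 7·3.

9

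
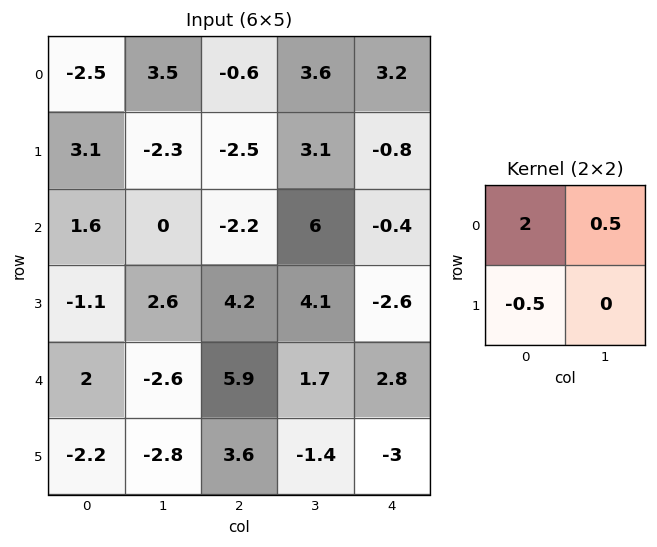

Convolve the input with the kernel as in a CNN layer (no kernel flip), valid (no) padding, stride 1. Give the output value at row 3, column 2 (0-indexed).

The receptive field on the input at this output position is [4.2 4.1 / 5.9 1.7]. Elementwise product with the kernel and sum: 4.2·2 + 4.1·0.5 + 5.9·-0.5.

7.5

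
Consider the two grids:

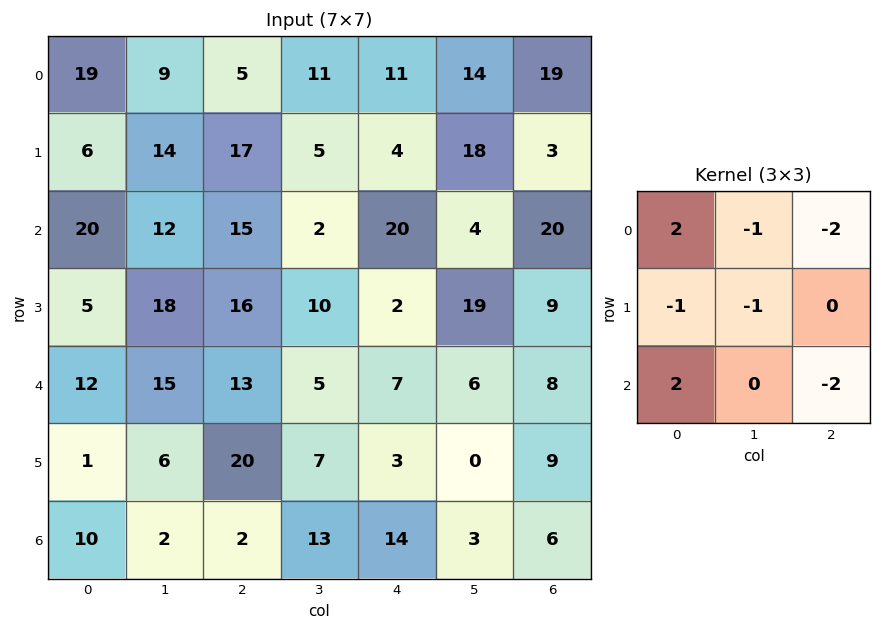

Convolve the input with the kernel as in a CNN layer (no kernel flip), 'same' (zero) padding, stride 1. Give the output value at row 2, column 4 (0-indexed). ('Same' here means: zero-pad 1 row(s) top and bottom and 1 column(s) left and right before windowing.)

The receptive field on the zero-padded input at this output position is [5 4 18 / 2 20 4 / 10 2 19]. Elementwise product with the kernel and sum: 5·2 + 4·-1 + 18·-2 + 2·-1 + 20·-1 + 10·2 + 19·-2.

-70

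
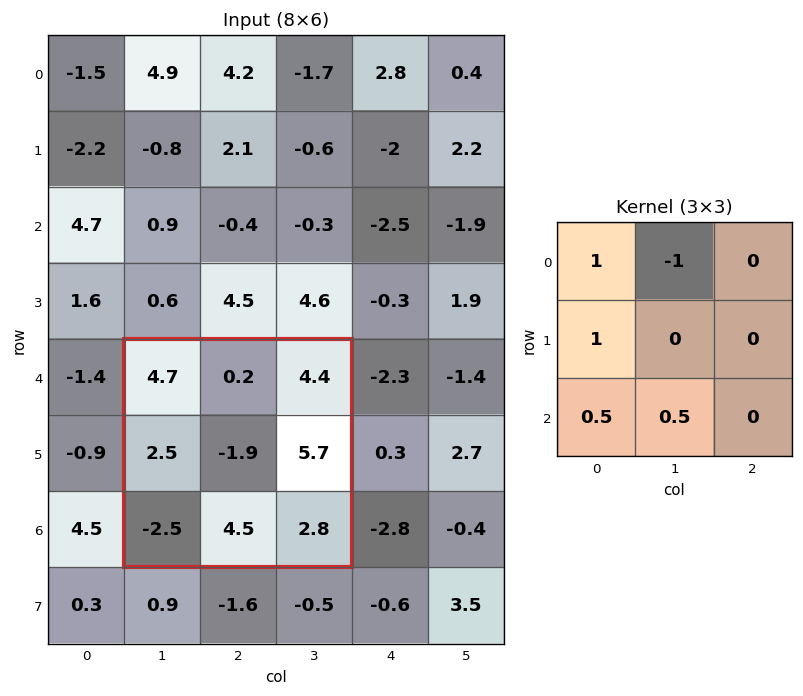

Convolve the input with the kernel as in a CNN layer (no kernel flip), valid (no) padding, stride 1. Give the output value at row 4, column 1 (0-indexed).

The receptive field on the input at this output position is [4.7 0.2 4.4 / 2.5 -1.9 5.7 / -2.5 4.5 2.8]. Elementwise product with the kernel and sum: 4.7·1 + 0.2·-1 + 2.5·1 + -2.5·0.5 + 4.5·0.5.

8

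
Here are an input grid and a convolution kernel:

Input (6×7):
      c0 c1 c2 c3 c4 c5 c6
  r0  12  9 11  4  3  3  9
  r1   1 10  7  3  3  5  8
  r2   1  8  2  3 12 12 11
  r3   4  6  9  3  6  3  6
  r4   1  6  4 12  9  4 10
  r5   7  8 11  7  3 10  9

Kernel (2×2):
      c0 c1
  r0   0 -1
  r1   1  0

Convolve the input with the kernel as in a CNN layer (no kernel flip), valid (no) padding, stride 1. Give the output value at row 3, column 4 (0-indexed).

6

The receptive field on the input at this output position is [6 3 / 9 4]. Elementwise product with the kernel and sum: 3·-1 + 9·1.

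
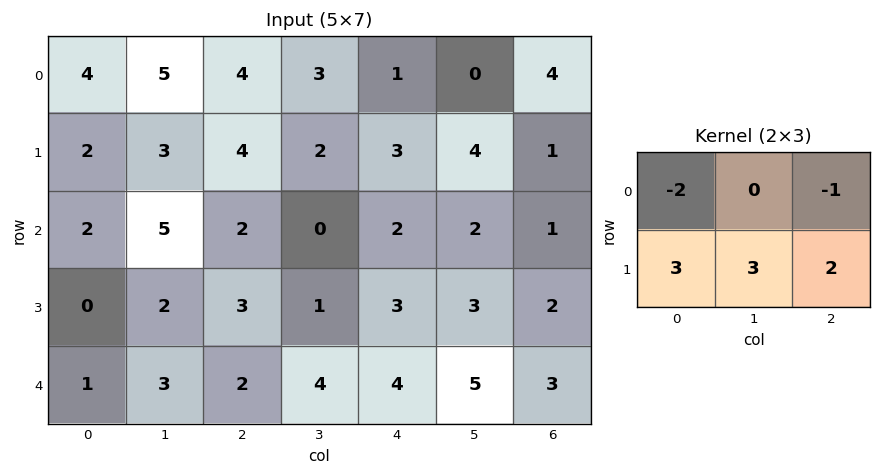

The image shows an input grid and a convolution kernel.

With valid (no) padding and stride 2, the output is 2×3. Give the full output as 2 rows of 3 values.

11 15 17
6 12 17

Output[0,0]: The receptive field on the input at this output position is [4 5 4 / 2 3 4]. Elementwise product with the kernel and sum: 4·-2 + 4·-1 + 2·3 + 3·3 + 4·2.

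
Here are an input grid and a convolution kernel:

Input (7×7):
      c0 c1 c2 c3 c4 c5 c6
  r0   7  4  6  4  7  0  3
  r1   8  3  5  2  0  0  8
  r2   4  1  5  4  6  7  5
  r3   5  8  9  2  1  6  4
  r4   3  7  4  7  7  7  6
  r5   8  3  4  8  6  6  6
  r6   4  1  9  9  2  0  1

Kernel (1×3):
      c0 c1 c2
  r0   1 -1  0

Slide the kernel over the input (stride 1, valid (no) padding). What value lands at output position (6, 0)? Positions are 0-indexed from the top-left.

3

The receptive field on the input at this output position is [4 1 9]. Elementwise product with the kernel and sum: 4·1 + 1·-1.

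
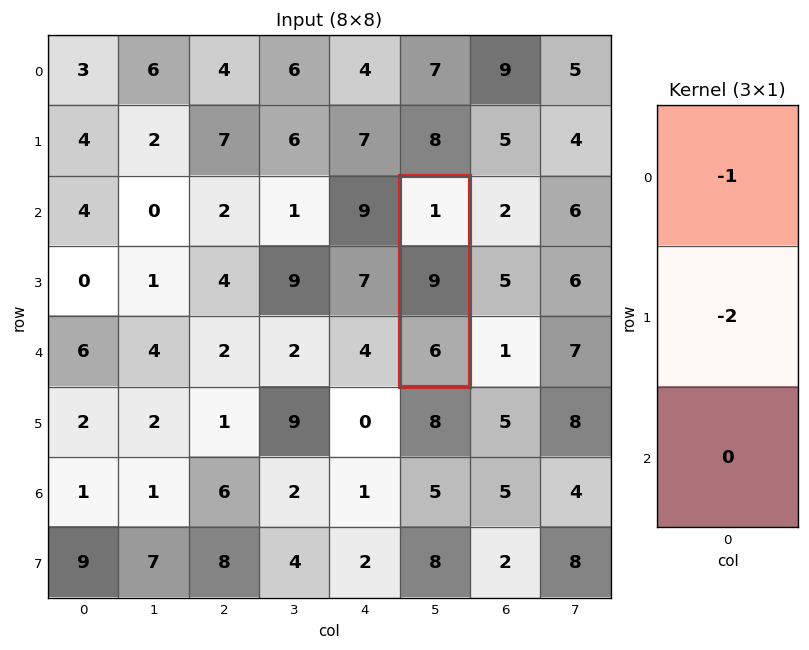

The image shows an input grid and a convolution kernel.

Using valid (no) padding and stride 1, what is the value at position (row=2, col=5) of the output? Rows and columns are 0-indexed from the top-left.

The receptive field on the input at this output position is [1 / 9 / 6]. Elementwise product with the kernel and sum: 1·-1 + 9·-2.

-19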